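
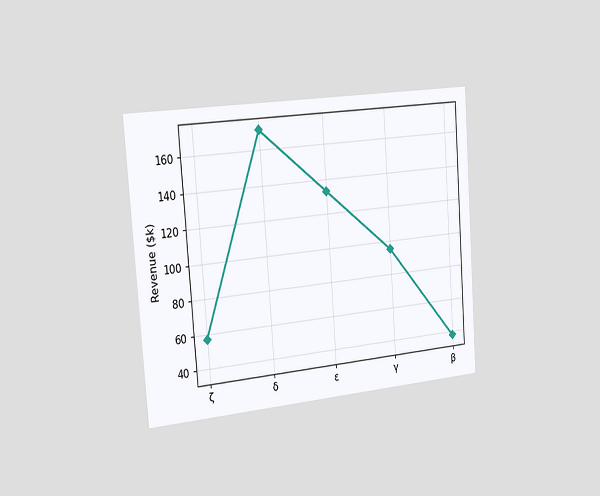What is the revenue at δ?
The chart is tilted about 4° counter-clockwise and viewed slightly from the left. At δ, the line is at $171k.

$171k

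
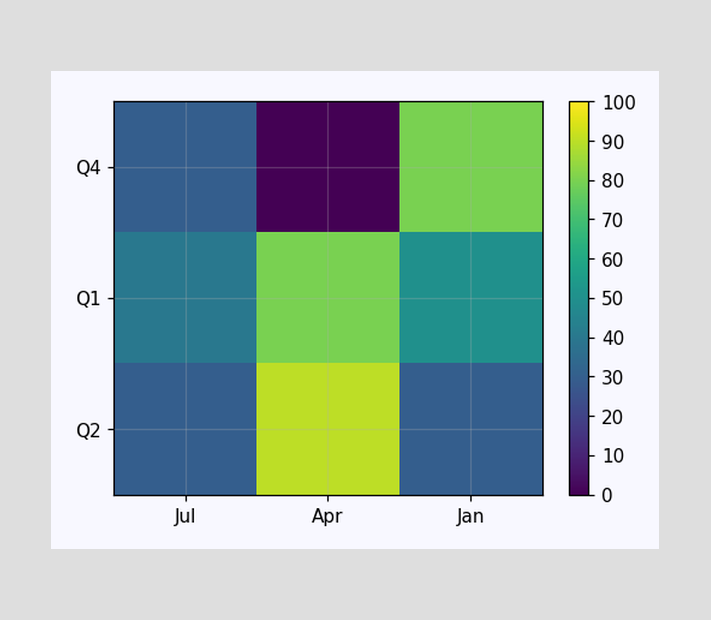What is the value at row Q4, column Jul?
Matching cell (Q4, Jul) against the colorbar gives 30.

30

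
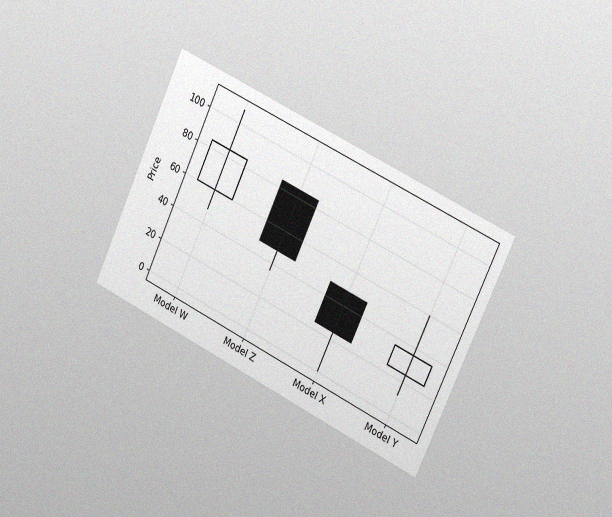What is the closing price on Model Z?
48

The chart is tilted about 25° clockwise and viewed slightly from the right, with some photo noise. The Model Z candle closes at 48.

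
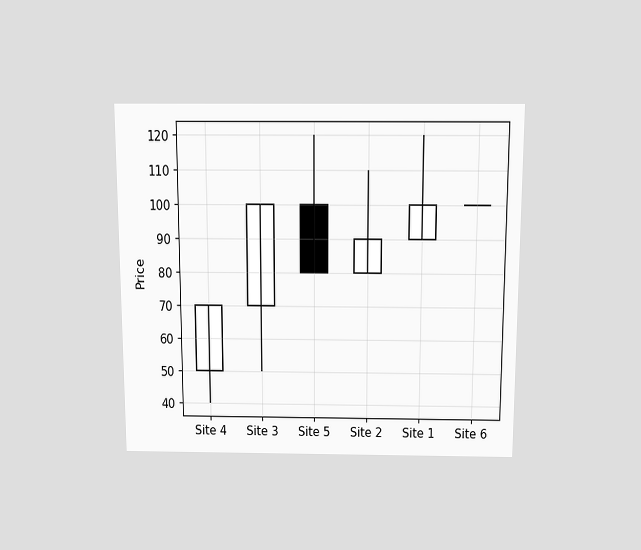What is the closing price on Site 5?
The chart is viewed slightly from above. The Site 5 candle closes at 80.

80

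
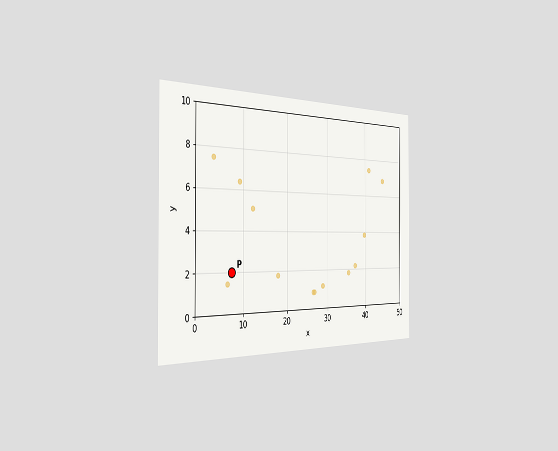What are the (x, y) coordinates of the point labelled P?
(7.5, 2)

The chart is viewed slightly from the left. Following the gridlines from P to each axis, P sits at (7.5, 2).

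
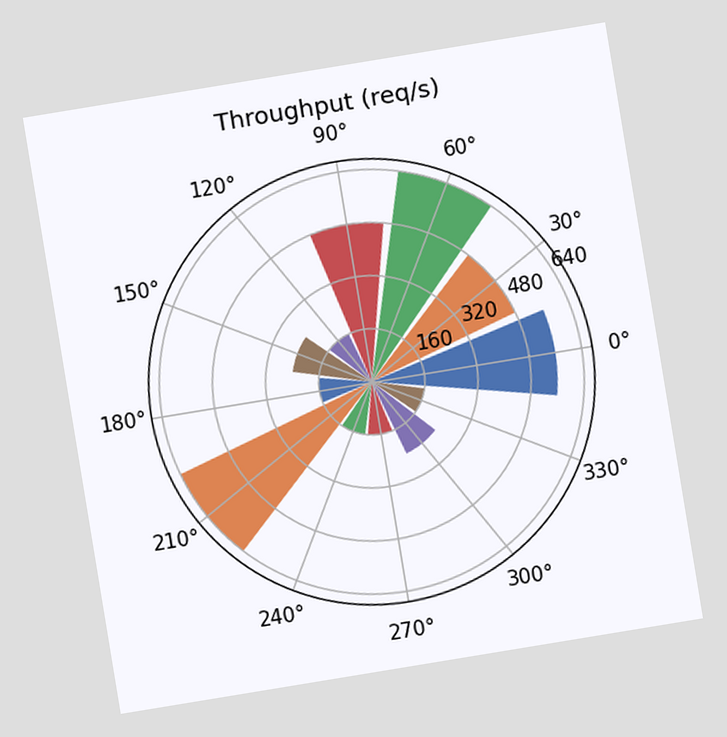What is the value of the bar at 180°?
The chart is tilted about 9° counter-clockwise. The bar at 180° reaches 160req/s on the radial axis.

160req/s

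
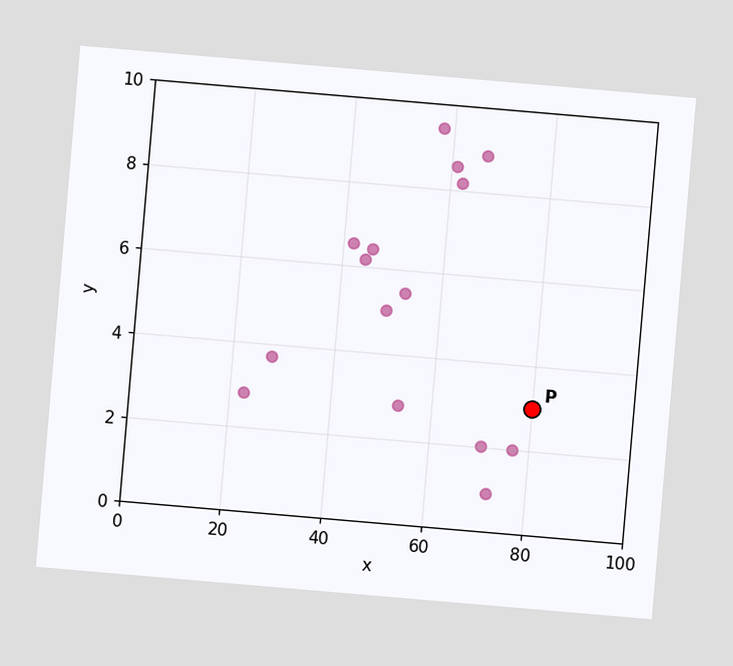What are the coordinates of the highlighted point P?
The chart is tilted about 5° clockwise. Following the gridlines from P to each axis, P sits at (80, 3).

(80, 3)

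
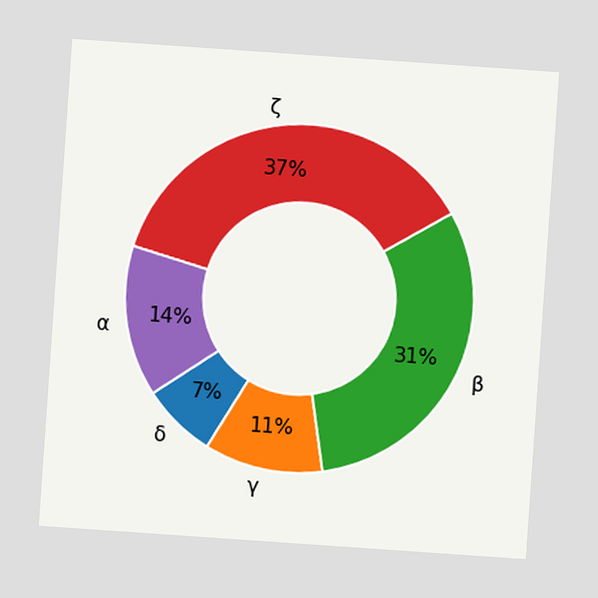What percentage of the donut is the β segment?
31%

The chart is tilted about 4° clockwise. The β segment takes up 31% of the ring.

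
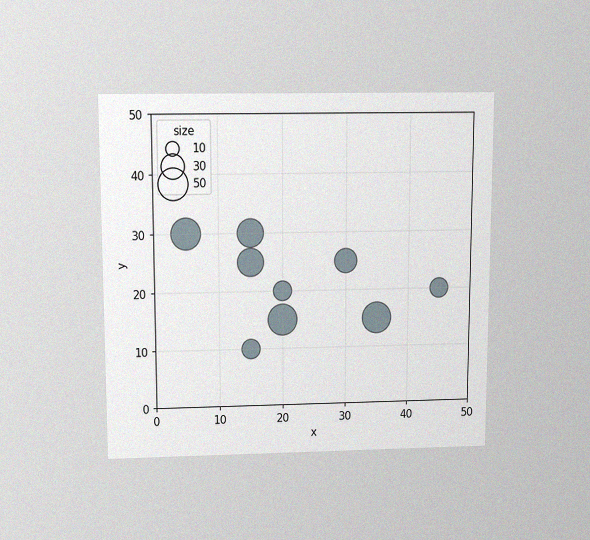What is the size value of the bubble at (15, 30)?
The chart is viewed slightly from above, with some photo noise. Matching the bubble at (15, 30) against the size legend gives 40.

40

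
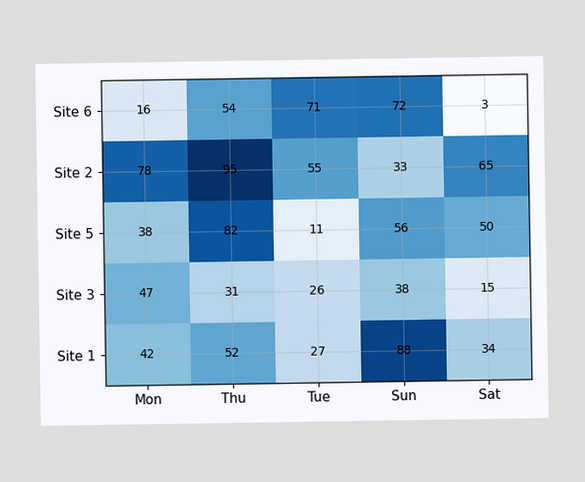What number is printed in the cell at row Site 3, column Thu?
31

The (Site 3, Thu) cell reads 31.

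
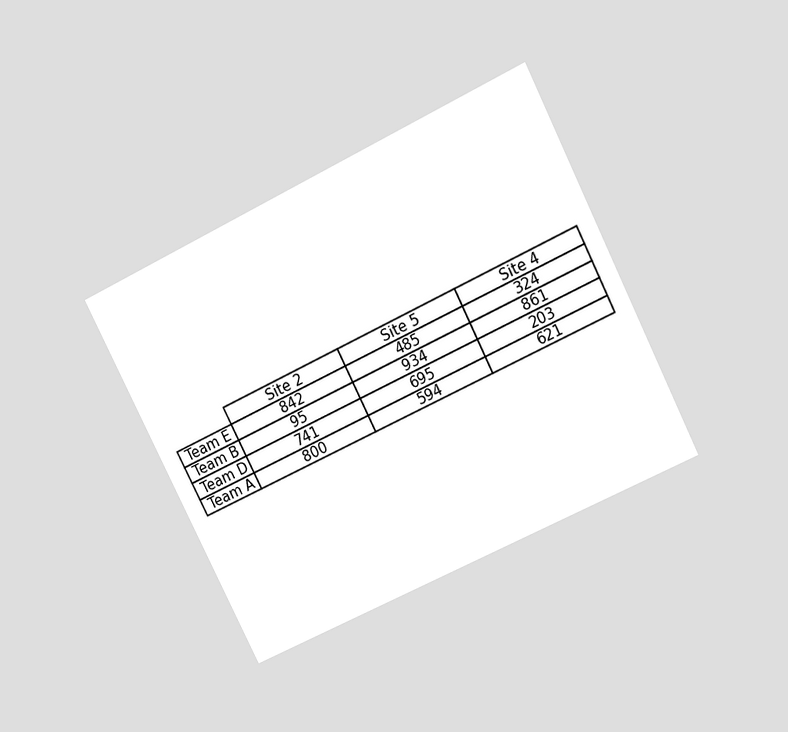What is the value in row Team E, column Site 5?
The chart is tilted about 27° counter-clockwise and viewed slightly from above. The (Team E, Site 5) cell reads 485.

485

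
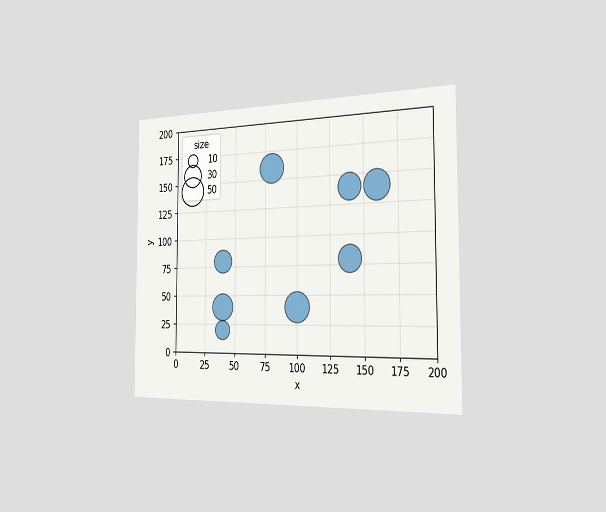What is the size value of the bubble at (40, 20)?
The chart is viewed slightly from the right. Matching the bubble at (40, 20) against the size legend gives 20.

20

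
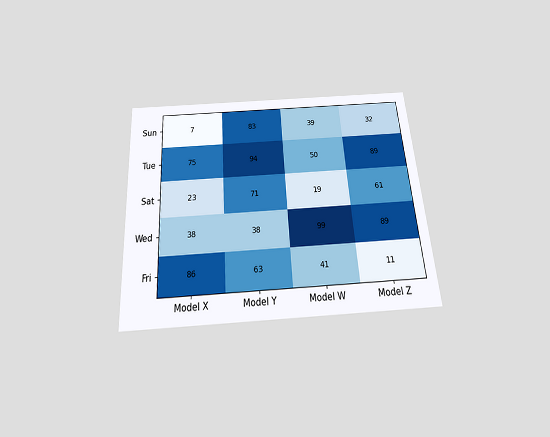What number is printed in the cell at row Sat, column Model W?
The chart is tilted about 4° counter-clockwise and viewed slightly from below. The (Sat, Model W) cell reads 19.

19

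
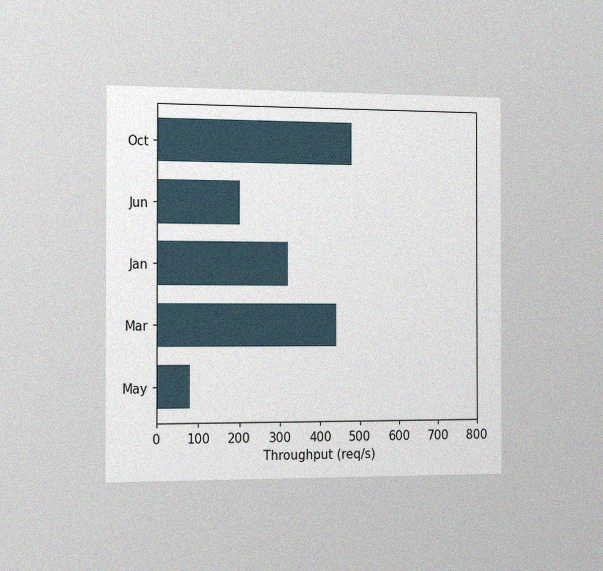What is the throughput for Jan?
320req/s

The chart is viewed slightly from the left, with some photo noise. Reading along the chart's x-axis, the Jan bar reaches 320req/s.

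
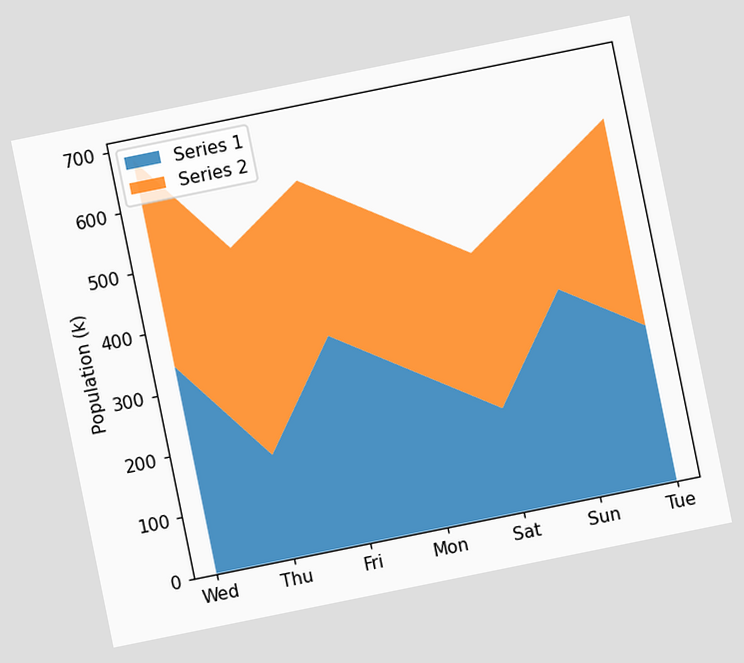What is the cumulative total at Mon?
The chart is tilted about 11° counter-clockwise. The stacked total at Mon reaches 510k.

510k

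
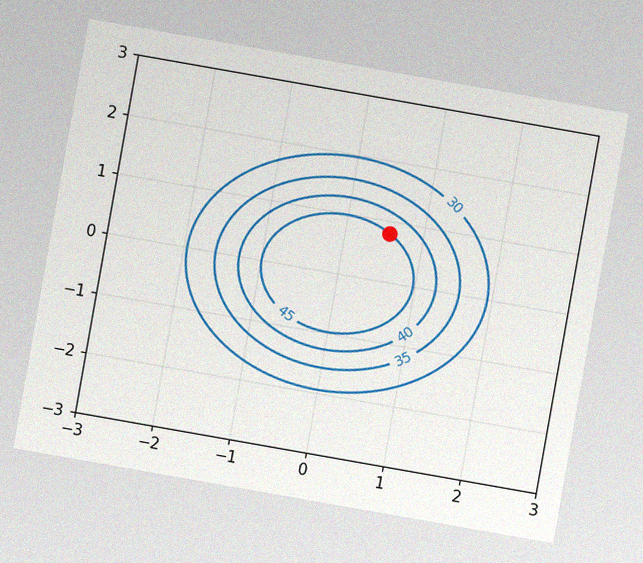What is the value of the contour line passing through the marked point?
The chart is tilted about 10° clockwise, with some photo noise. The marked point sits on the contour labelled 45.

45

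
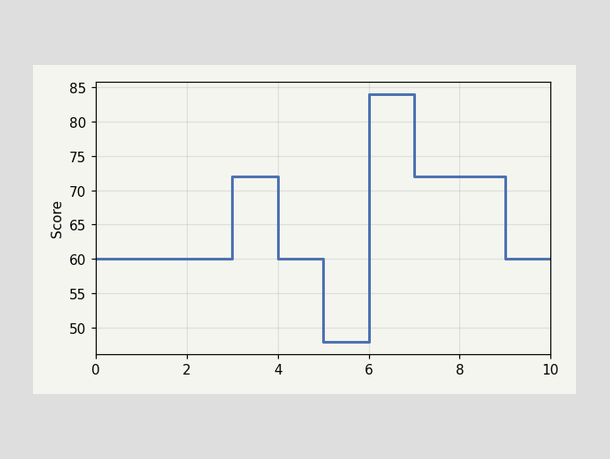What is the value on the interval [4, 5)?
60

On [4, 5) the step sits at 60.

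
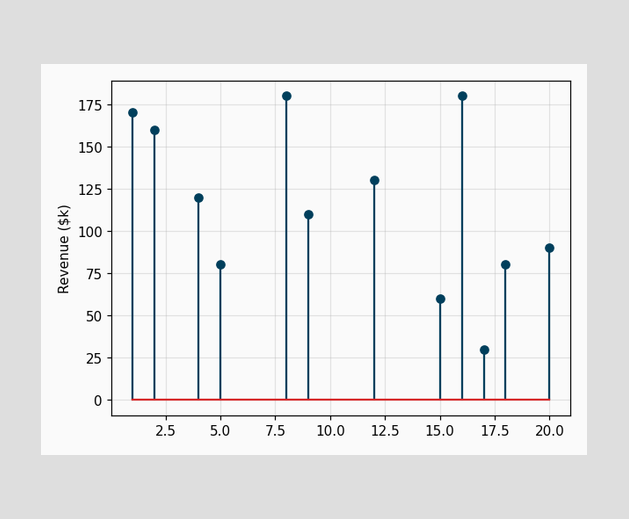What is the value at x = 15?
$60k

The stem at x=15 reaches $60k.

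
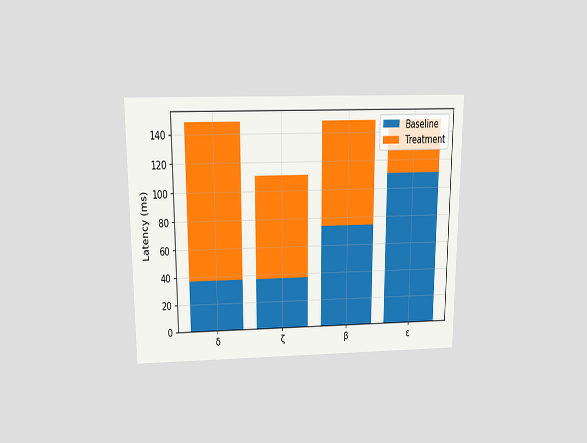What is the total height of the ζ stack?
The chart is viewed slightly from above. The ζ stack's top reaches 111ms on the y-axis.

111ms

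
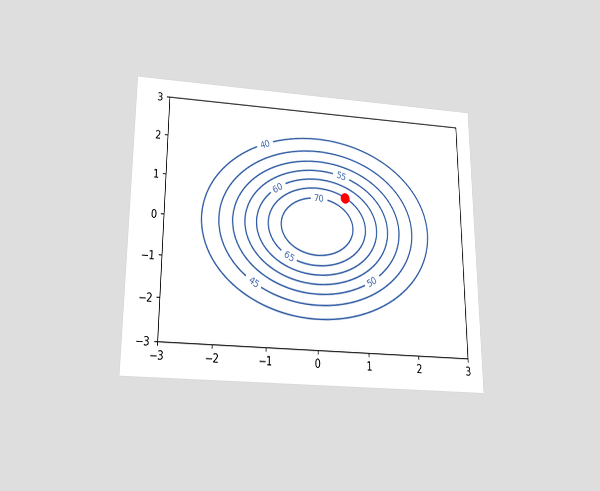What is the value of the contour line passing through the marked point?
65

The chart is viewed slightly from below. The marked point sits on the contour labelled 65.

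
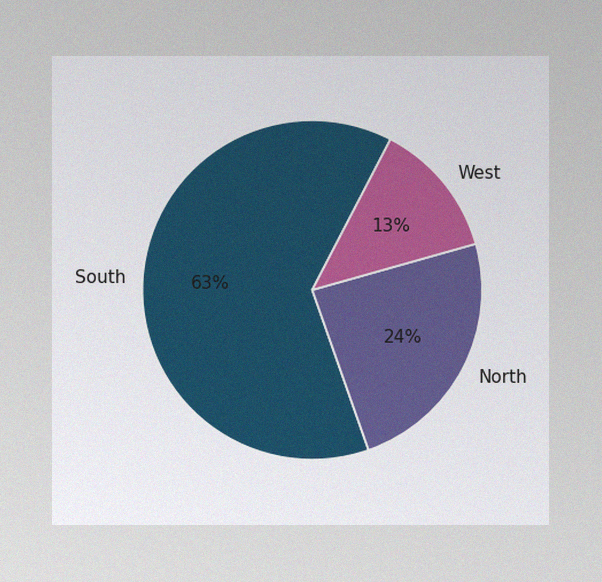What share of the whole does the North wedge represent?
24%

The image has some photo noise and uneven lighting. The North slice takes up 24% of the pie.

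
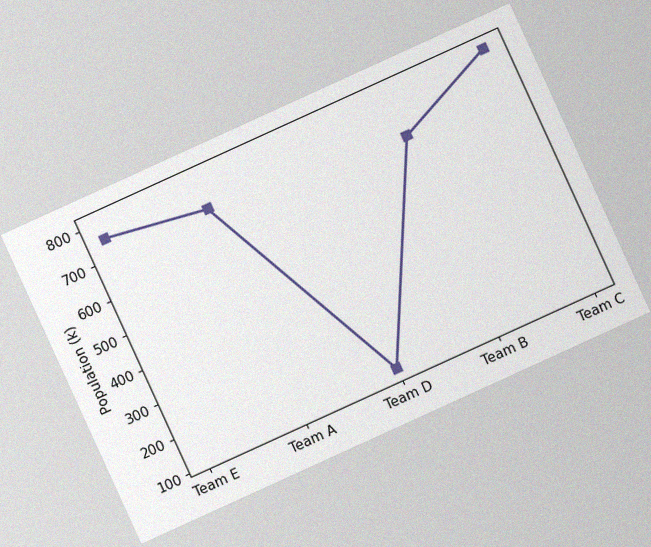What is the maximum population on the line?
798k

The chart is tilted about 25° counter-clockwise, with some photo noise. The highest point is at Team C, and reading across to the y-axis gives 798k.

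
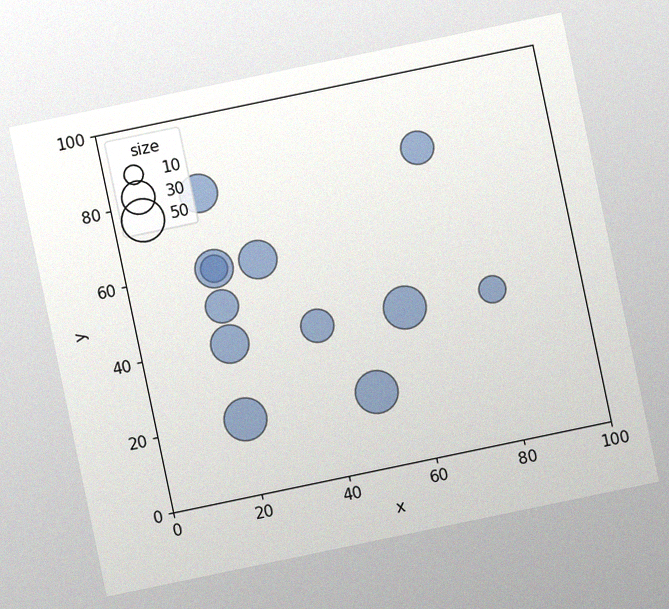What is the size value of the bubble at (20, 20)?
The chart is tilted about 12° counter-clockwise, with some photo noise. Matching the bubble at (20, 20) against the size legend gives 50.

50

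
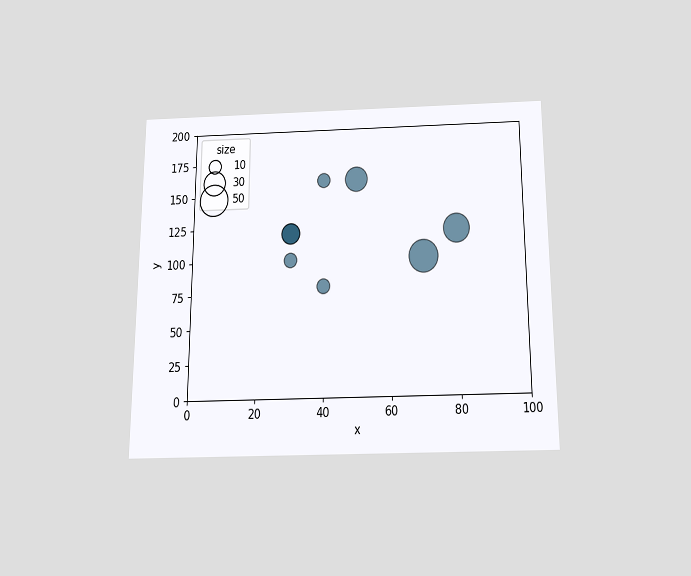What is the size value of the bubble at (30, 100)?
10

The chart is viewed slightly from below. Matching the bubble at (30, 100) against the size legend gives 10.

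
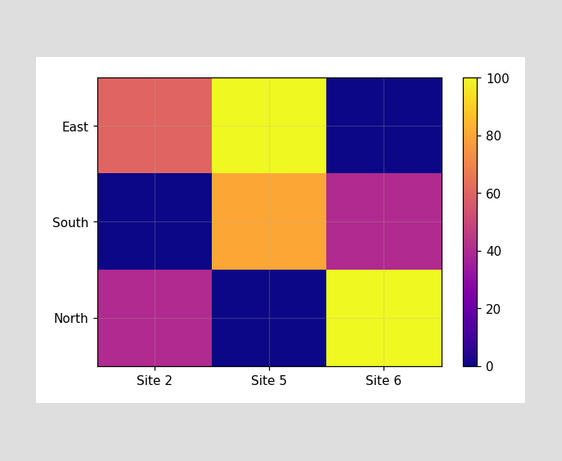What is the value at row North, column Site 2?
Matching cell (North, Site 2) against the colorbar gives 40.

40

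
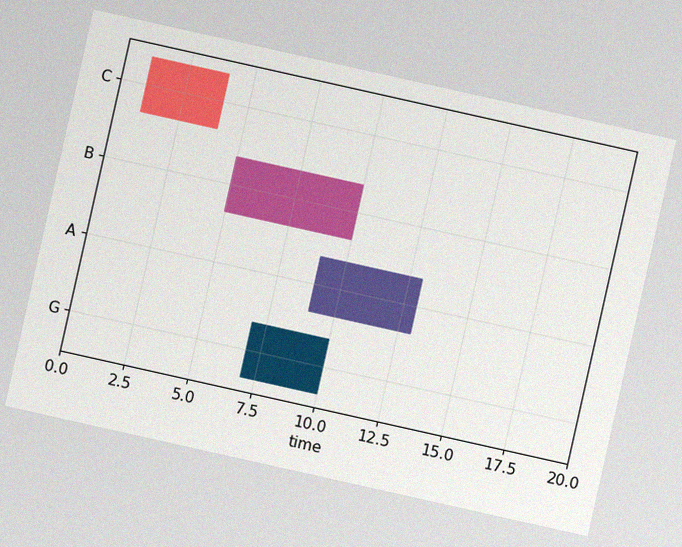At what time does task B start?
5

The chart is tilted about 13° clockwise, with some photo noise. The B bar begins at t=5.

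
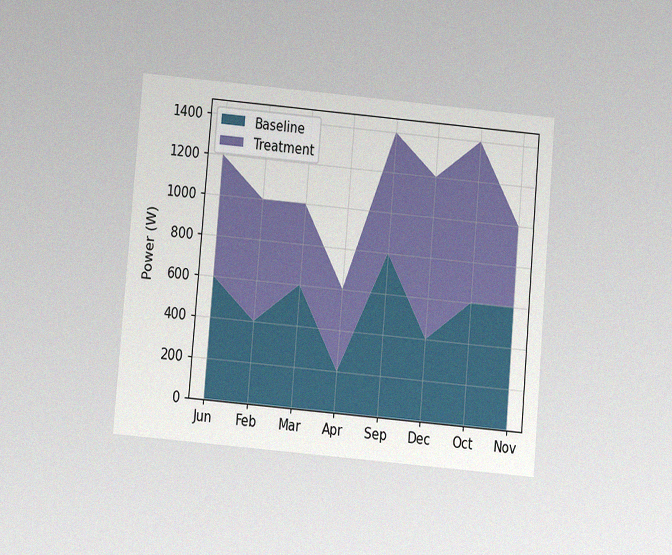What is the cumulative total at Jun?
The chart is tilted about 5° clockwise and viewed slightly from below, with some photo noise. The stacked total at Jun reaches 1200W.

1200W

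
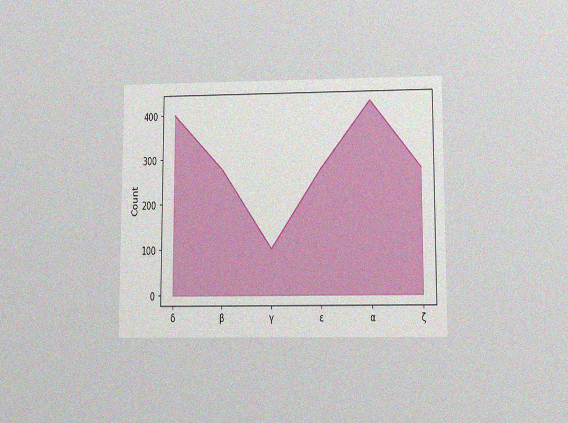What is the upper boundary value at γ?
The chart is viewed slightly from below, with some photo noise. At γ the upper boundary is at 100.

100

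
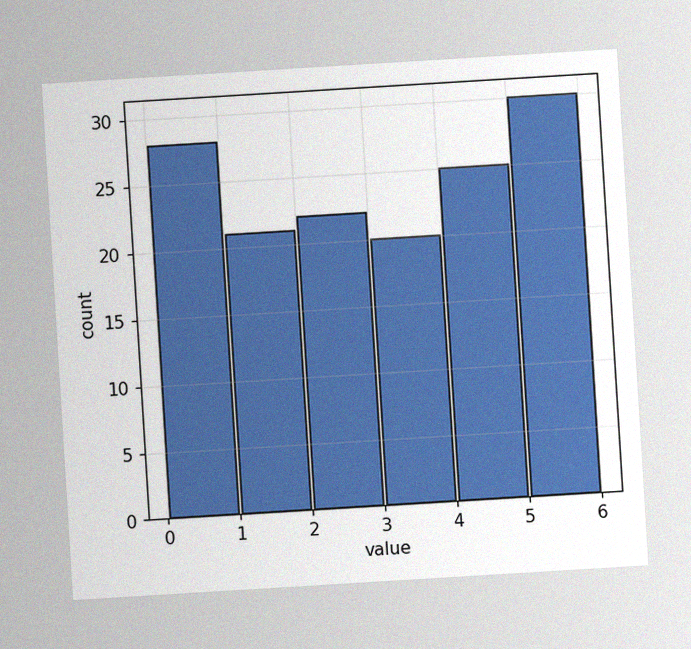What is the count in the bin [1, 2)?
The chart is tilted about 3° counter-clockwise, with some photo noise. The [1, 2) bin has height 21.

21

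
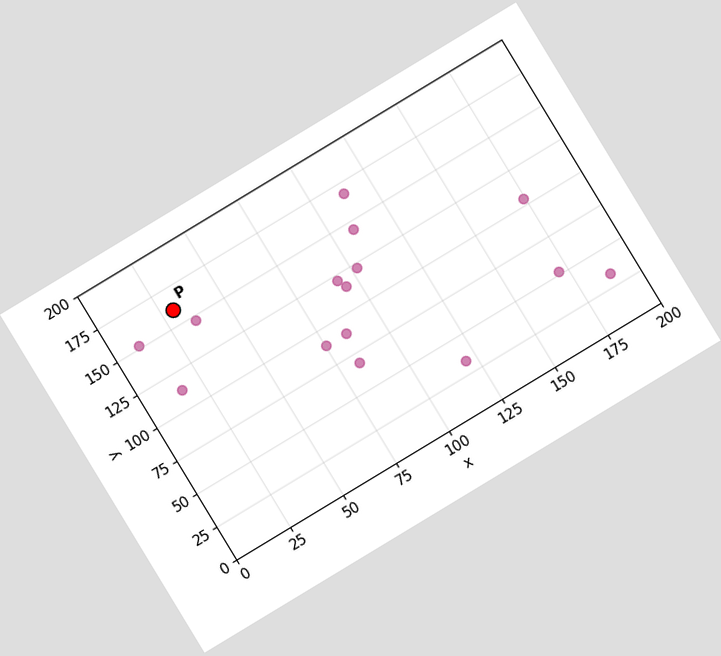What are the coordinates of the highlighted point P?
The chart is tilted about 31° counter-clockwise. Following the gridlines from P to each axis, P sits at (30, 160).

(30, 160)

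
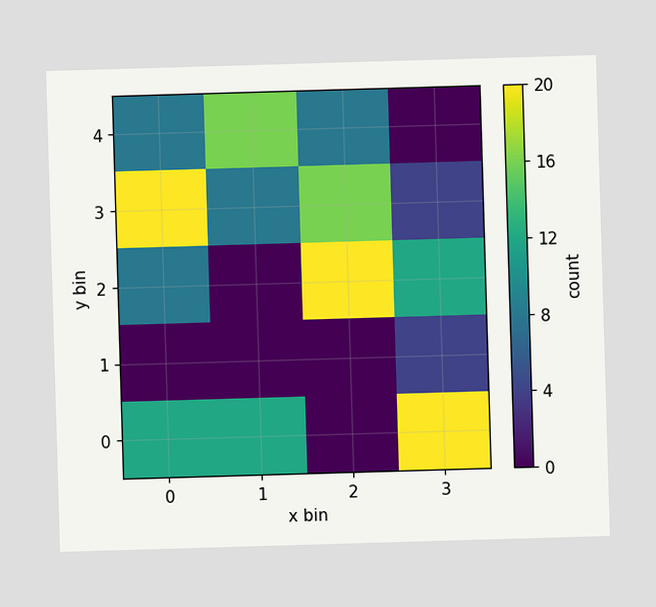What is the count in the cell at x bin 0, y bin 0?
12

Matching the cell (0, 0) against the colorbar gives 12.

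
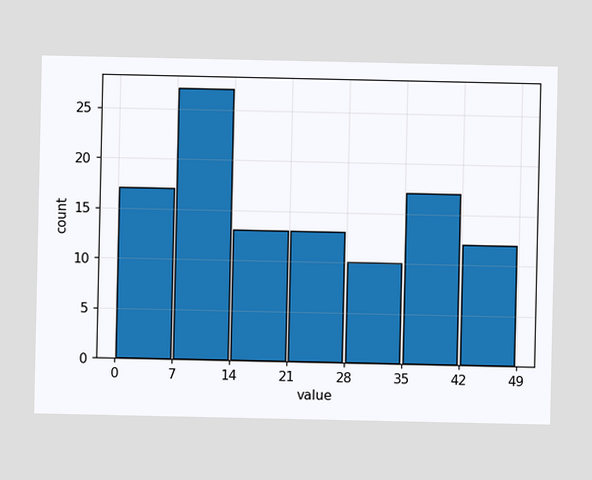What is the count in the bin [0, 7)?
The [0, 7) bin has height 17.

17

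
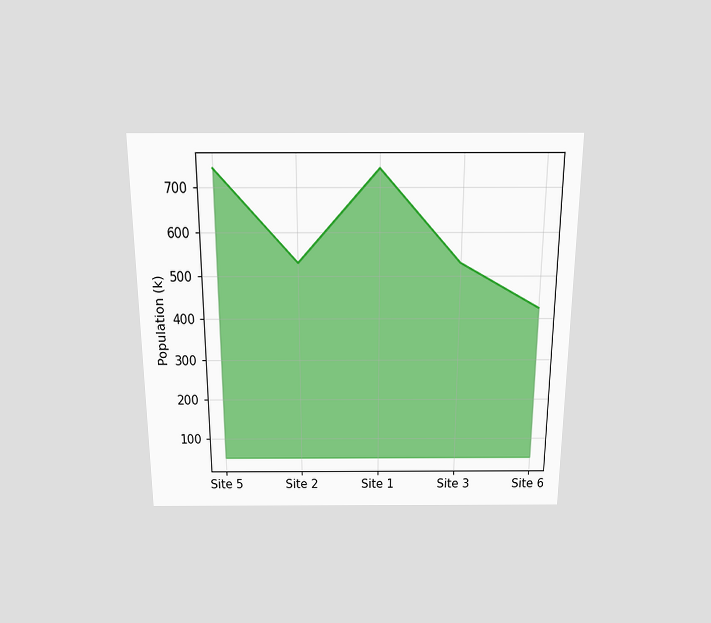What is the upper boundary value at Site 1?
The chart is viewed slightly from above. At Site 1 the upper boundary is at 742k.

742k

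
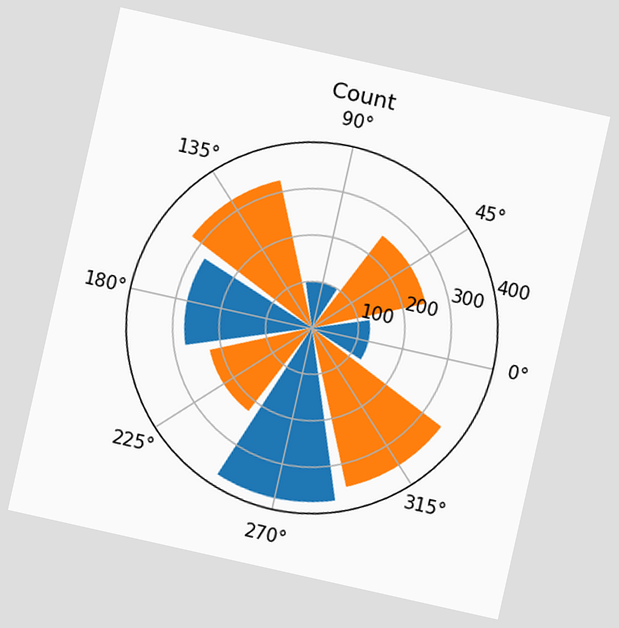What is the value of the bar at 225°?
The chart is tilted about 13° clockwise. The bar at 225° reaches 225 on the radial axis.

225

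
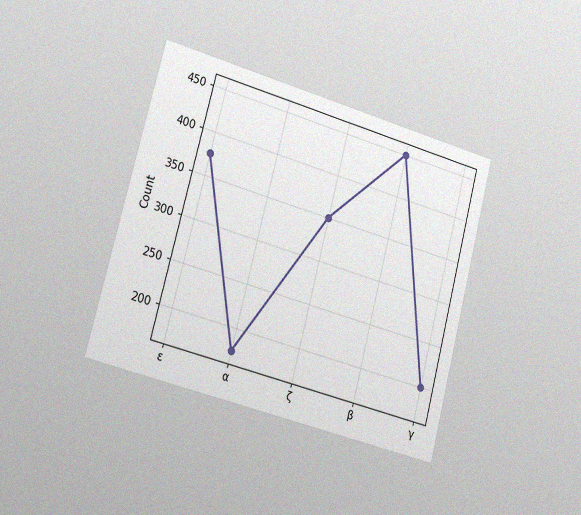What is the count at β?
450

The chart is tilted about 15° clockwise and viewed slightly from the left, with some photo noise. At β, the line is at 450.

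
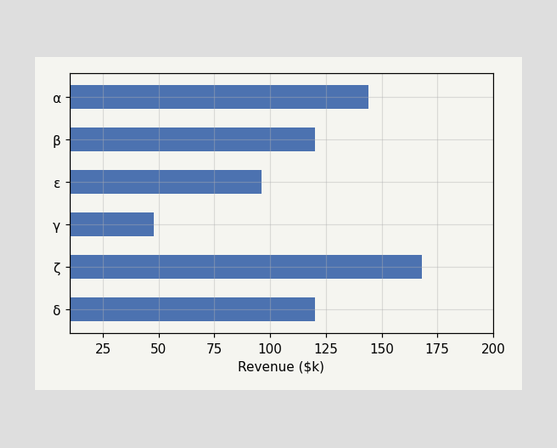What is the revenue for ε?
Reading along the chart's x-axis, the ε bar reaches $96k.

$96k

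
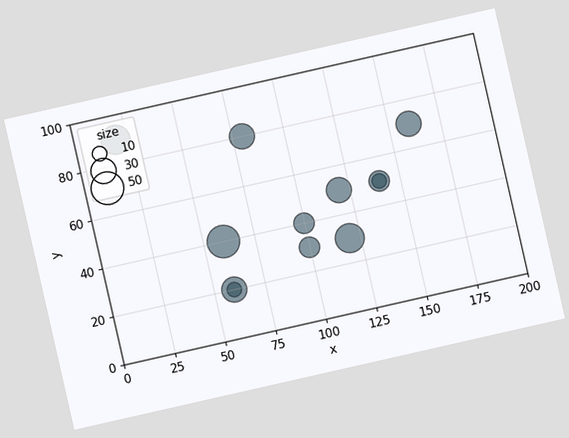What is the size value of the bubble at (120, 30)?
40

The chart is tilted about 13° counter-clockwise. Matching the bubble at (120, 30) against the size legend gives 40.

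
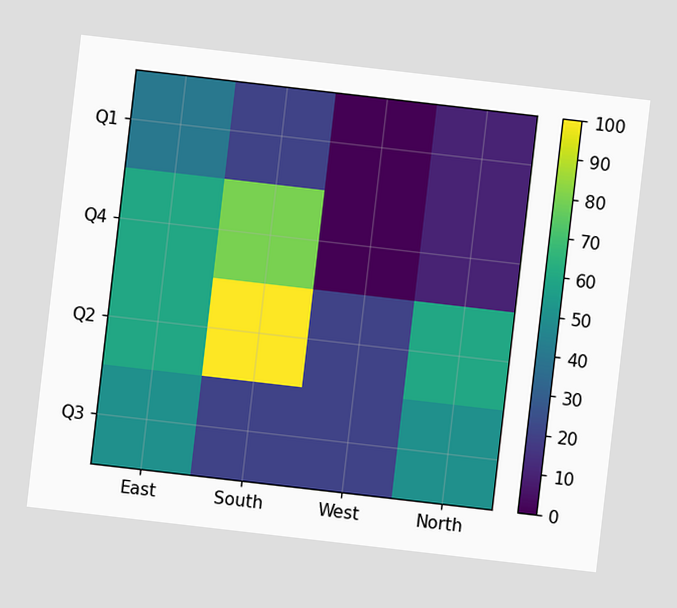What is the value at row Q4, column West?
0

The chart is tilted about 7° clockwise. Matching cell (Q4, West) against the colorbar gives 0.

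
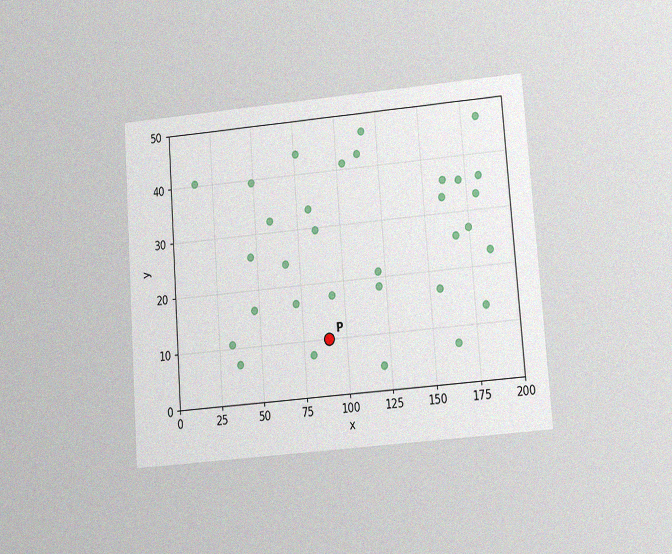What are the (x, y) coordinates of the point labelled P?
(90, 10)

The chart is tilted about 4° counter-clockwise and viewed at a slight angle, with some photo noise. Following the gridlines from P to each axis, P sits at (90, 10).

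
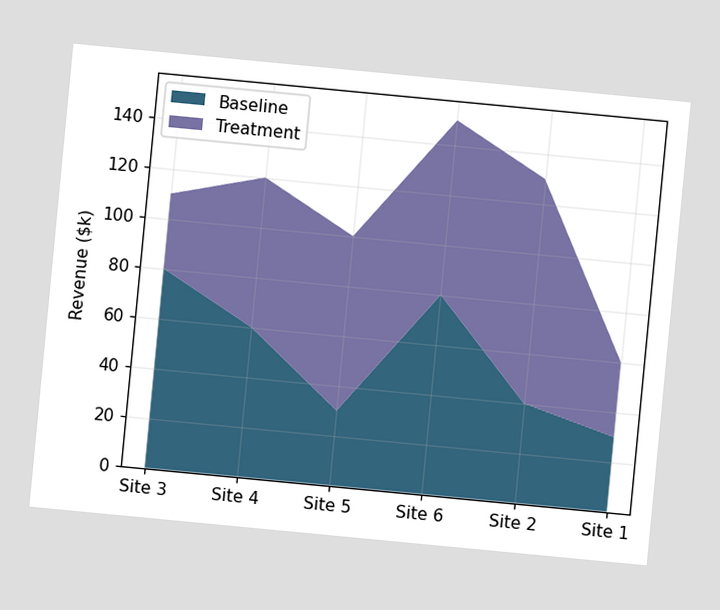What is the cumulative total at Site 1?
$60k

The chart is tilted about 5° clockwise. The stacked total at Site 1 reaches $60k.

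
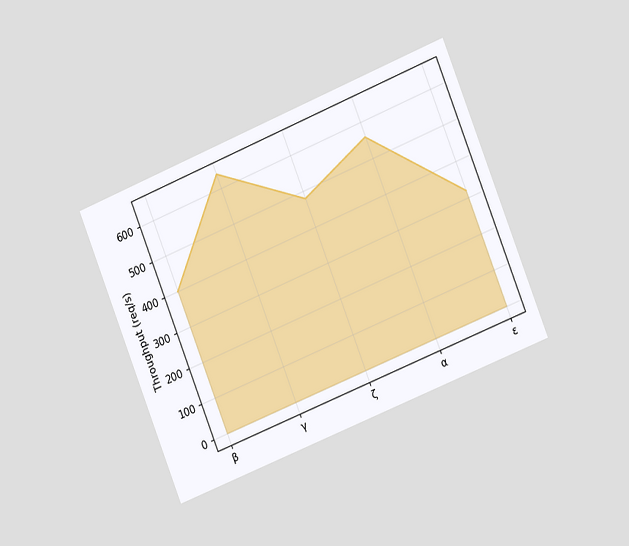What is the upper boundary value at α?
The chart is tilted about 22° counter-clockwise and viewed slightly from the right. At α the upper boundary is at 560req/s.

560req/s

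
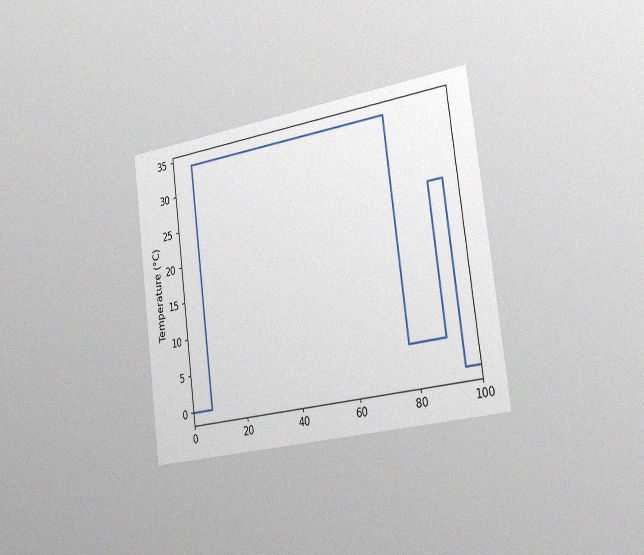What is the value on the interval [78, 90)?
4°C

The chart is tilted about 7° counter-clockwise and viewed slightly from the right, with some photo noise. On [78, 90) the step sits at 4°C.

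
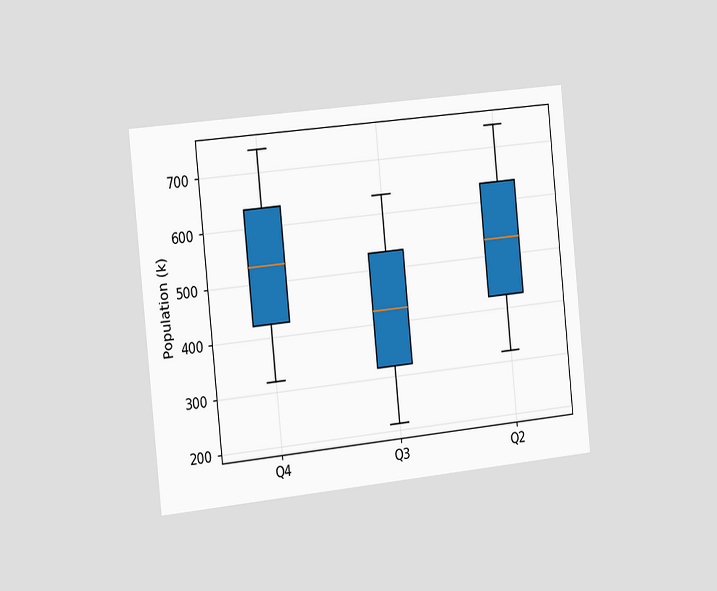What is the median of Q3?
424k

The chart is tilted about 6° counter-clockwise and viewed slightly from the left. The median line in the Q3 box sits at 424k.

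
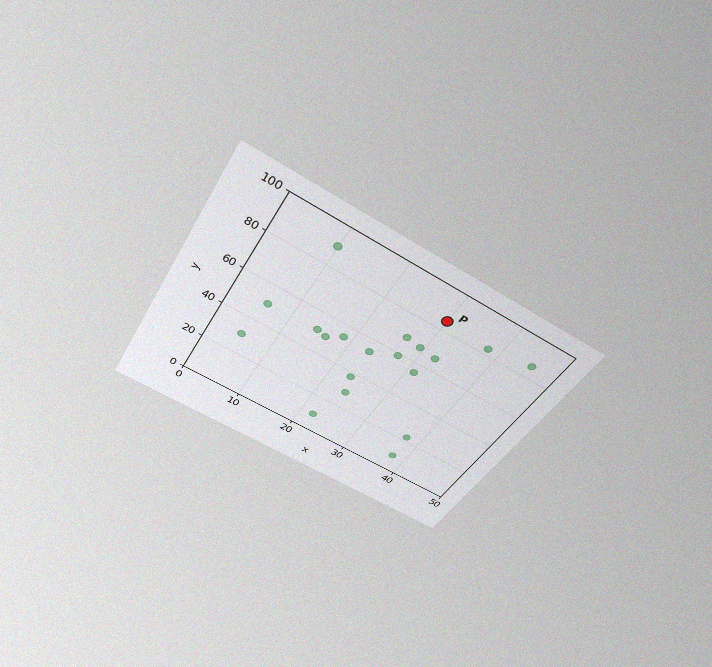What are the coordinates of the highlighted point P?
The chart is tilted about 30° clockwise and viewed slightly from above, with some photo noise. Following the gridlines from P to each axis, P sits at (30, 85).

(30, 85)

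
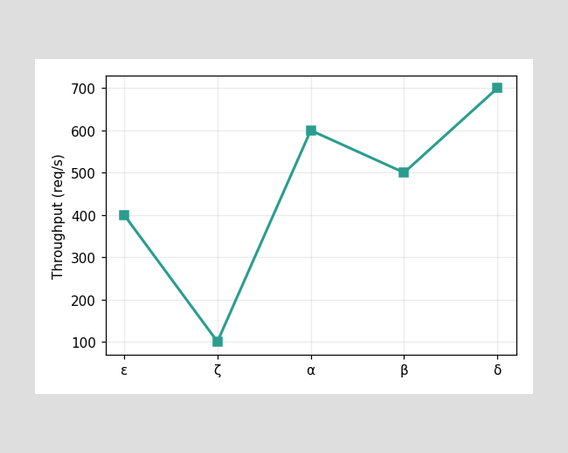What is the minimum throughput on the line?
The lowest point is at ζ, and reading across to the y-axis gives 100req/s.

100req/s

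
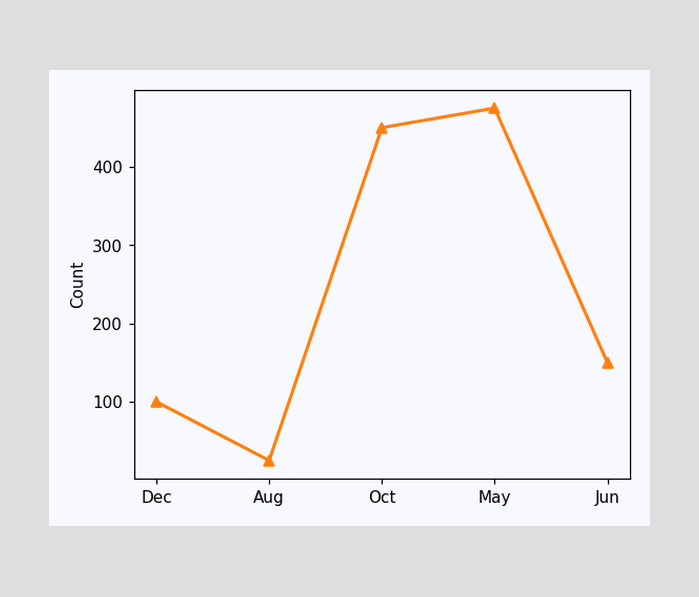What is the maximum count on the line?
475

The highest point is at May, and reading across to the y-axis gives 475.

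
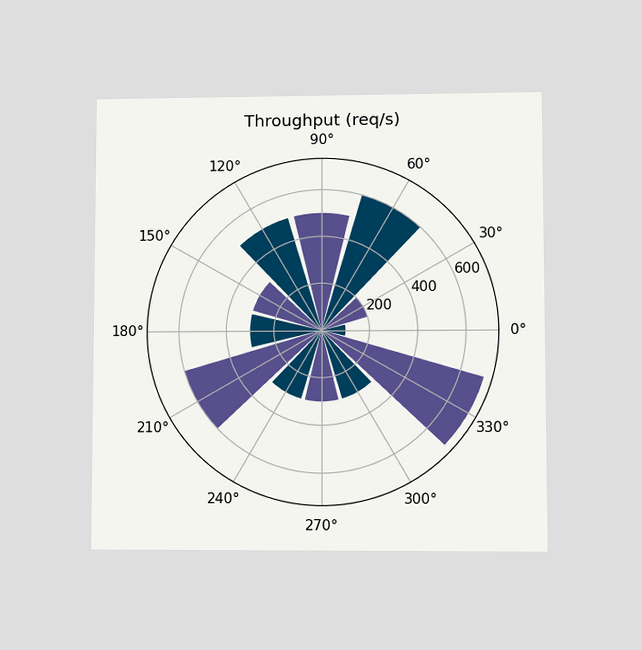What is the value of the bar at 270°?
300req/s

The chart is viewed at a slight angle. The bar at 270° reaches 300req/s on the radial axis.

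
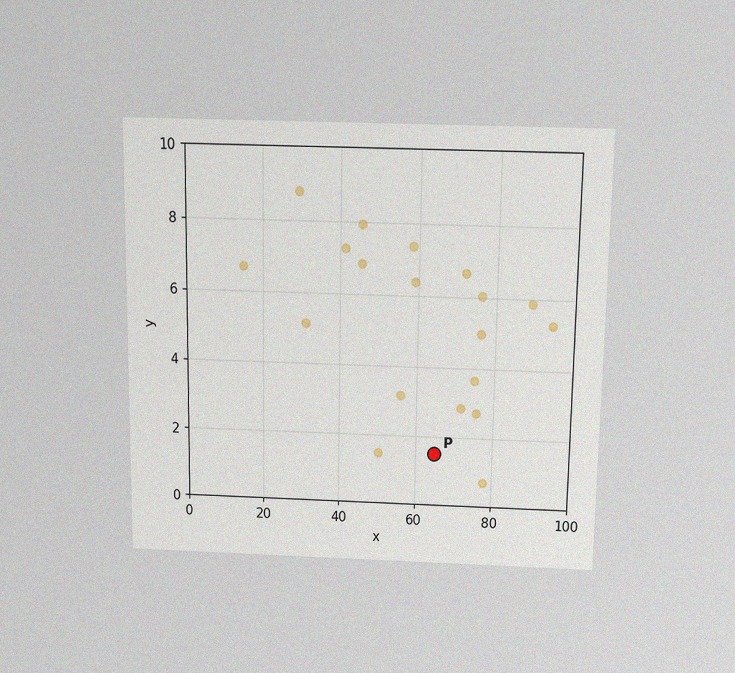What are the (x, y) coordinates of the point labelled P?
(65, 1.5)

The chart is viewed slightly from above, with some photo noise. Following the gridlines from P to each axis, P sits at (65, 1.5).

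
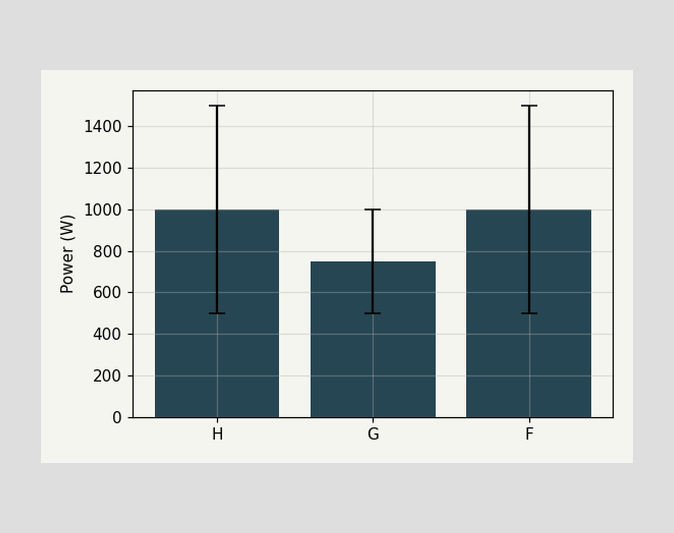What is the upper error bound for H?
The H bar's upper whisker reaches 1500W.

1500W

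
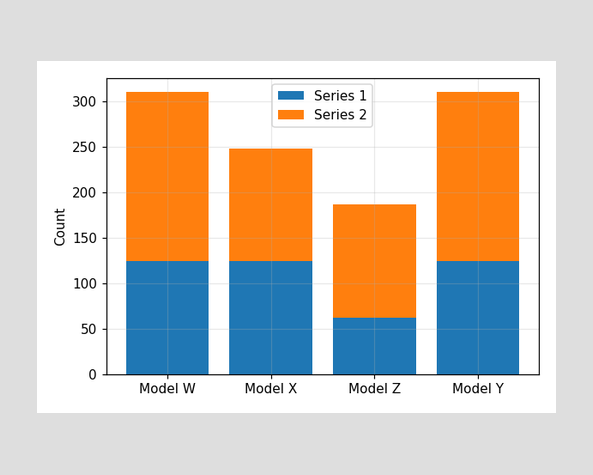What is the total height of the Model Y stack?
The Model Y stack's top reaches 310 on the y-axis.

310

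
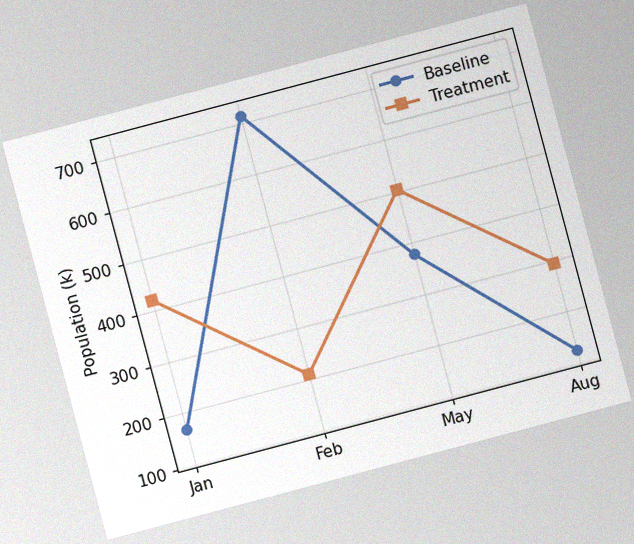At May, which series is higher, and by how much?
Treatment, by 126k

The chart is tilted about 15° counter-clockwise, with some photo noise. At May, Treatment sits above the other line by 126k.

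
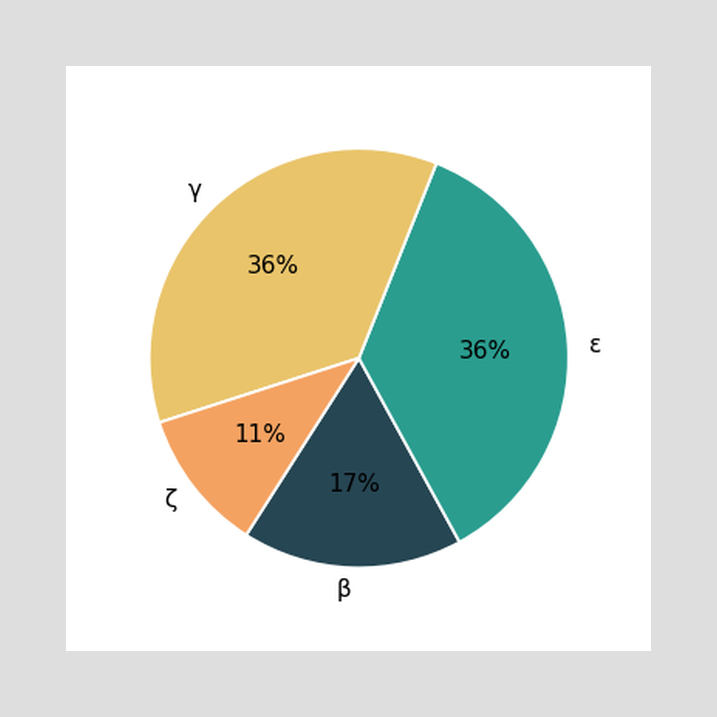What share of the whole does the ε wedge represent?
36%

The ε slice takes up 36% of the pie.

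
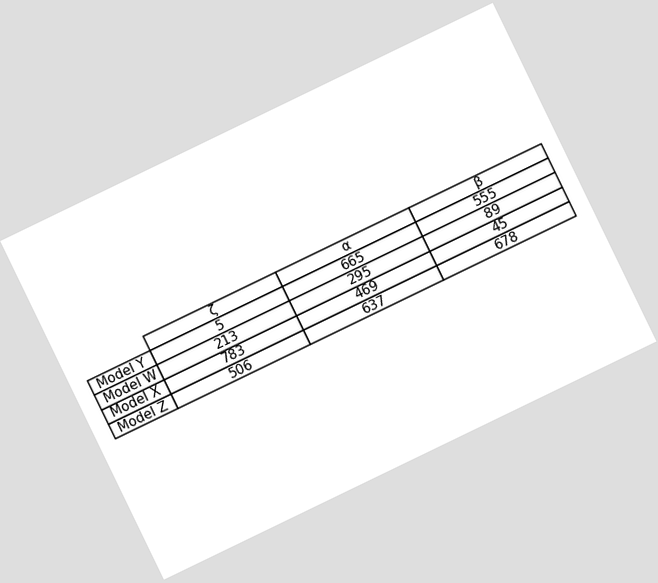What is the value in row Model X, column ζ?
The chart is tilted about 26° counter-clockwise. The (Model X, ζ) cell reads 783.

783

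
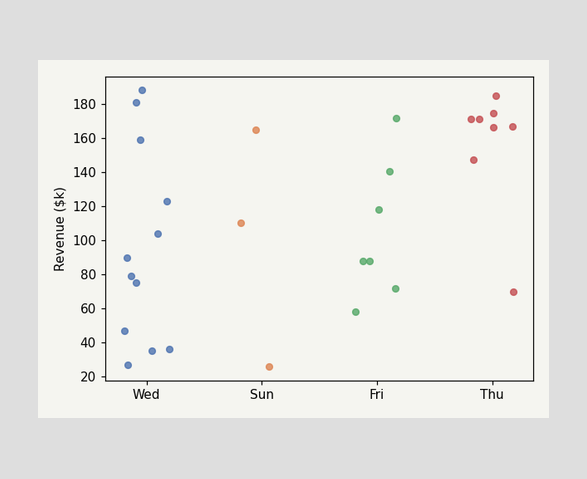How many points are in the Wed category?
12

Counting the markers in the Wed column gives 12.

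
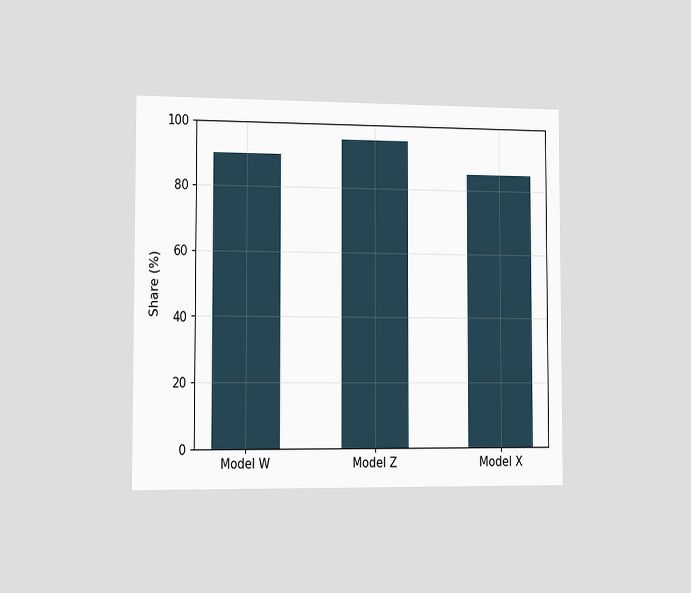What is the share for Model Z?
The chart is viewed slightly from the left. Reading along the chart's y-axis, the Model Z bar reaches 95%.

95%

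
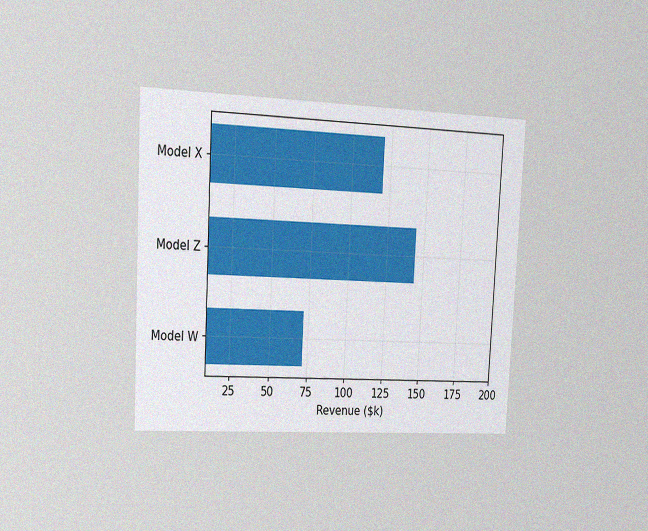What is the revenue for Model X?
$120k

The chart is tilted about 3° clockwise and viewed slightly from the left, with some photo noise. Reading along the chart's x-axis, the Model X bar reaches $120k.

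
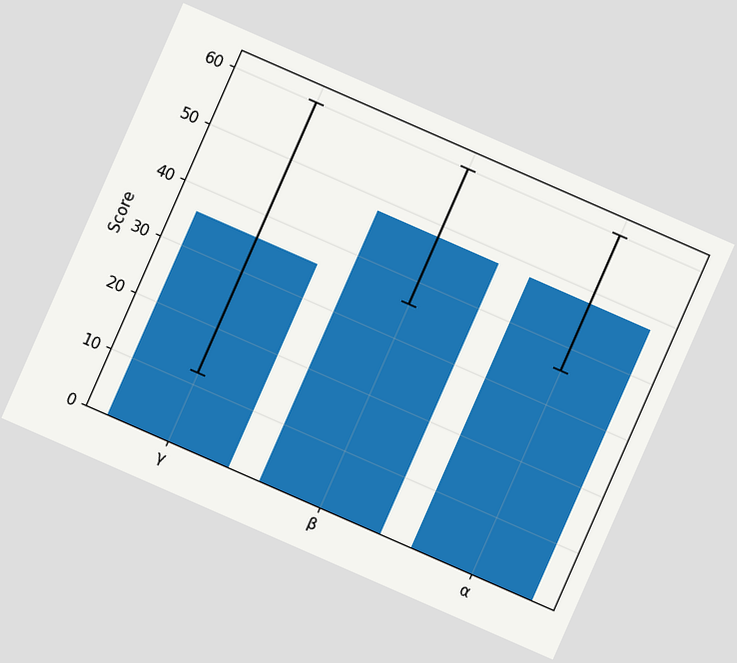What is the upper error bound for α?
60

The chart is tilted about 24° clockwise. The α bar's upper whisker reaches 60.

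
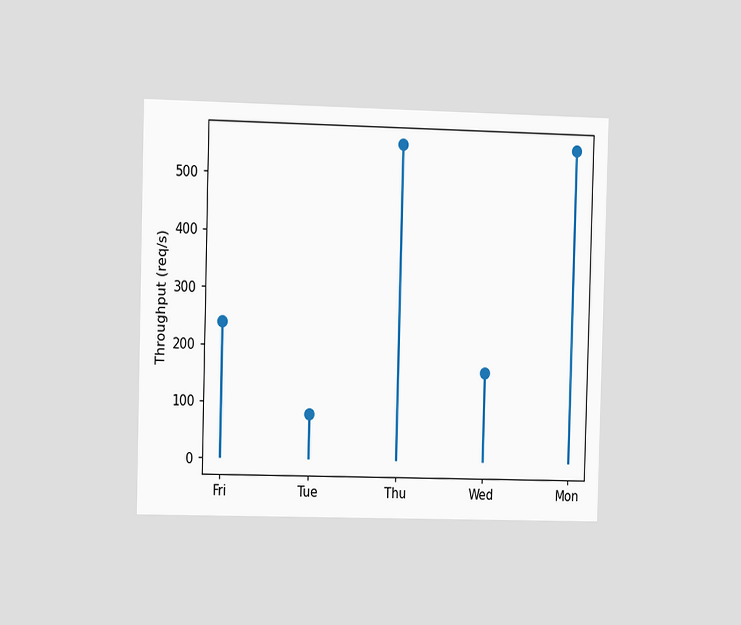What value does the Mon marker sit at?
560req/s

The chart is viewed slightly from the left. The Mon marker sits at 560req/s.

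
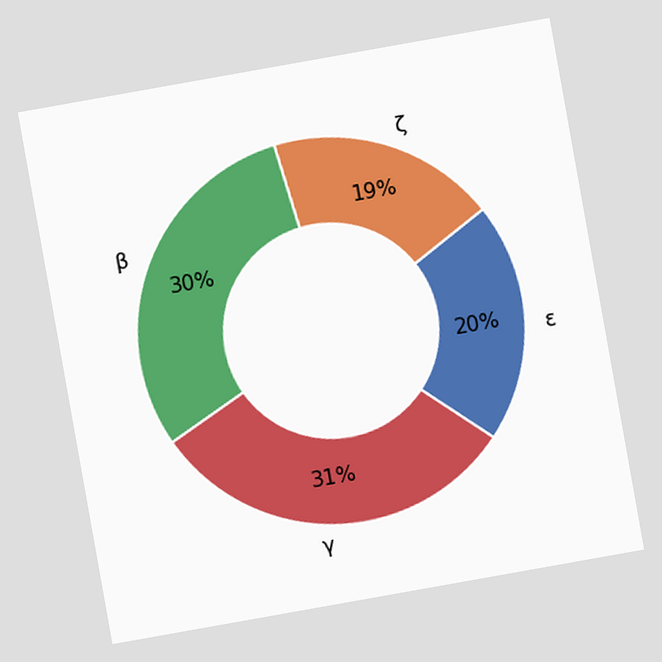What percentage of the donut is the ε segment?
20%

The chart is tilted about 10° counter-clockwise. The ε segment takes up 20% of the ring.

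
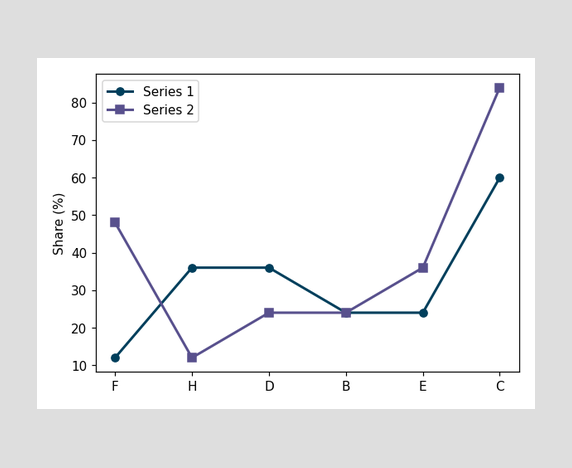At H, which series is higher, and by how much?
At H, Series 1 sits above the other line by 24%.

Series 1, by 24%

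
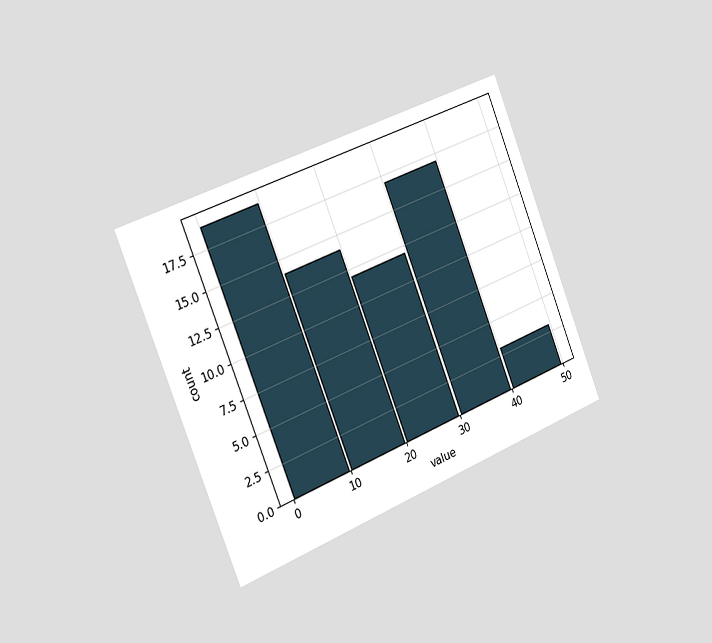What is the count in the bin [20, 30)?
12

The chart is tilted about 22° counter-clockwise and viewed slightly from the left. The [20, 30) bin has height 12.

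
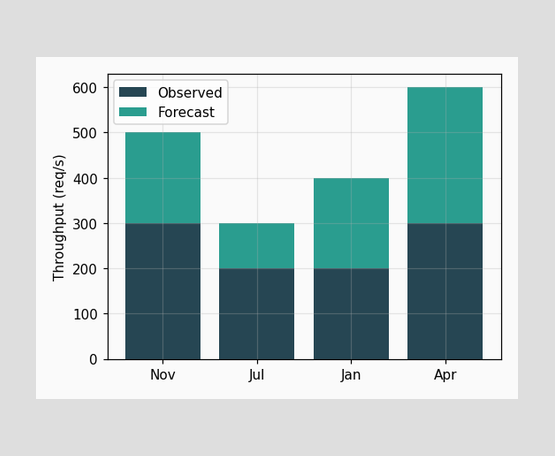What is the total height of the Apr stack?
The Apr stack's top reaches 600req/s on the y-axis.

600req/s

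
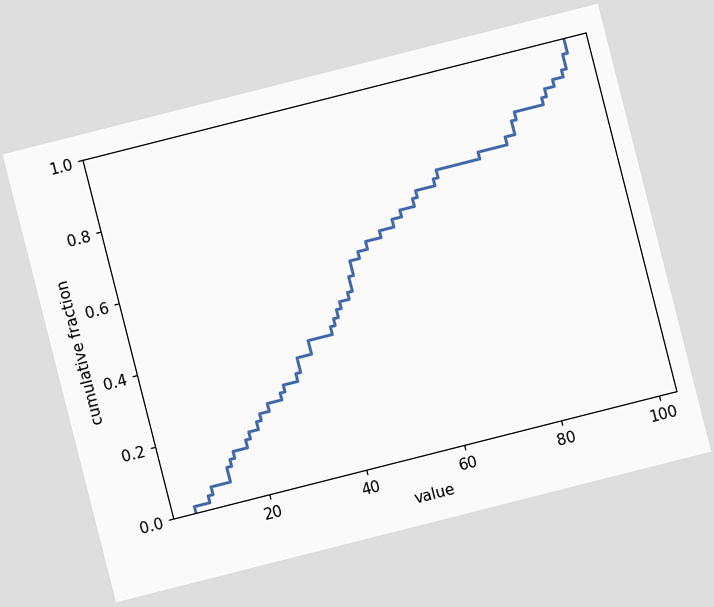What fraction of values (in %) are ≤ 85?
The chart is tilted about 14° counter-clockwise. At x=85 the ECDF step is at 82%.

82%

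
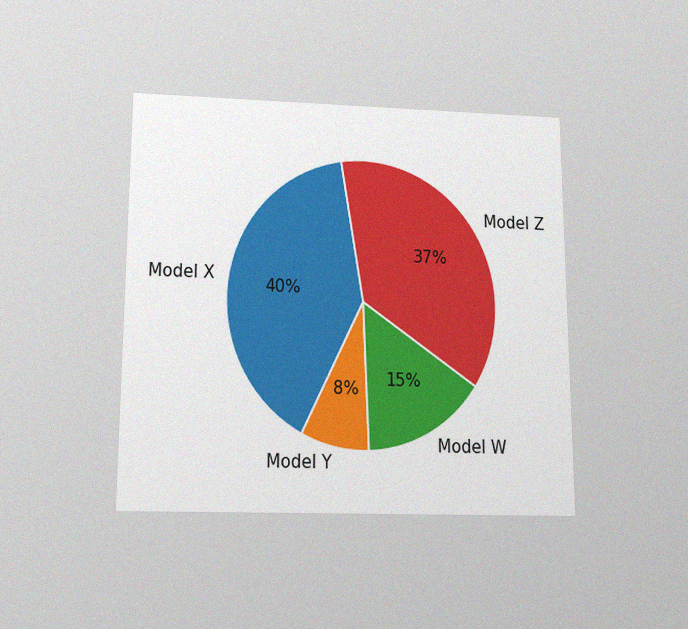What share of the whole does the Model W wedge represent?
15%

The chart is viewed slightly from below, with some photo noise. The Model W slice takes up 15% of the pie.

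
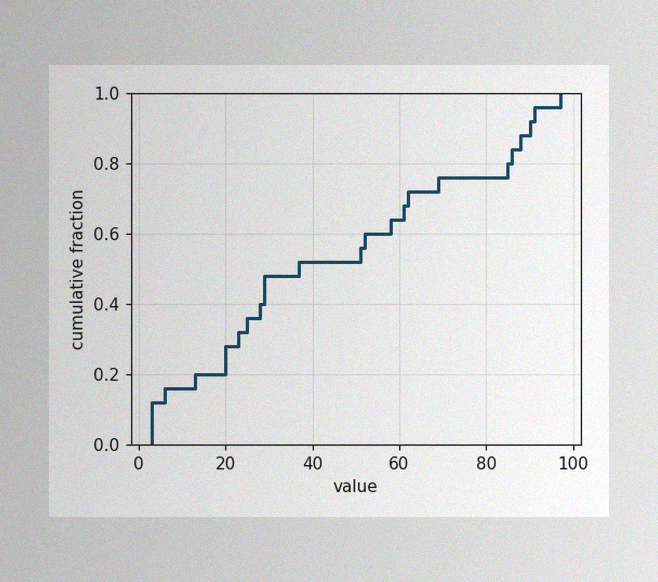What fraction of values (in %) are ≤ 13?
20%

The image has some photo noise and uneven lighting. At x=13 the ECDF step is at 20%.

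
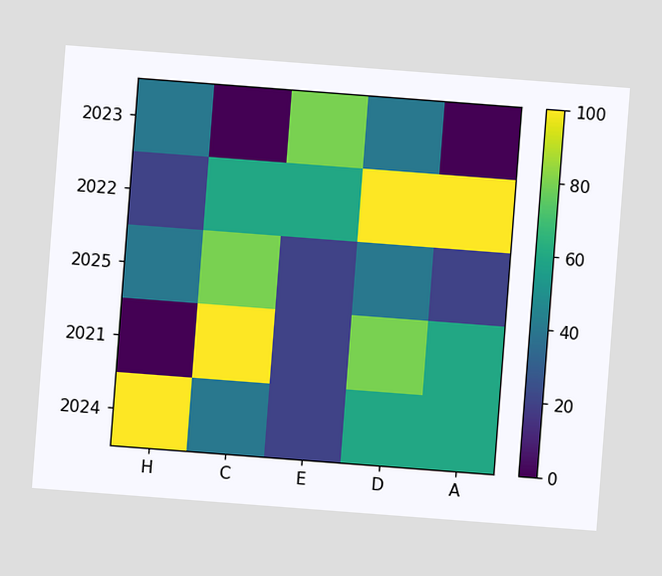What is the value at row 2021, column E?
20

The chart is tilted about 4° clockwise. Matching cell (2021, E) against the colorbar gives 20.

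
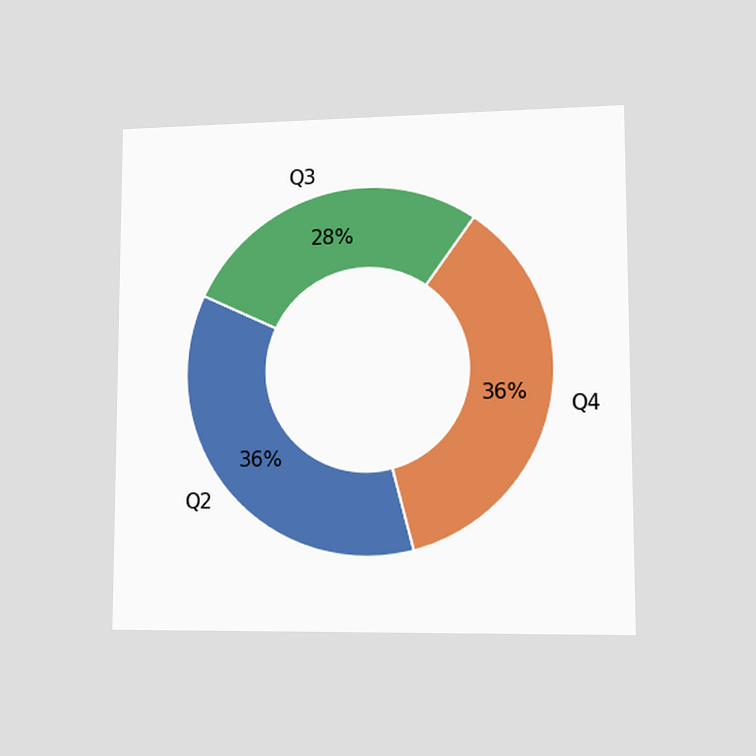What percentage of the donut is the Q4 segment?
The chart is viewed at a slight angle. The Q4 segment takes up 36% of the ring.

36%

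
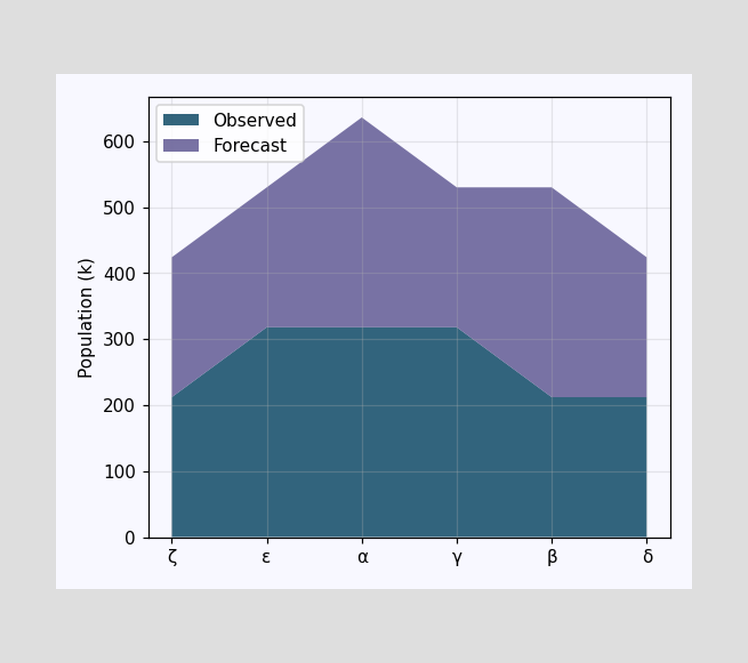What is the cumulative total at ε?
530k

The stacked total at ε reaches 530k.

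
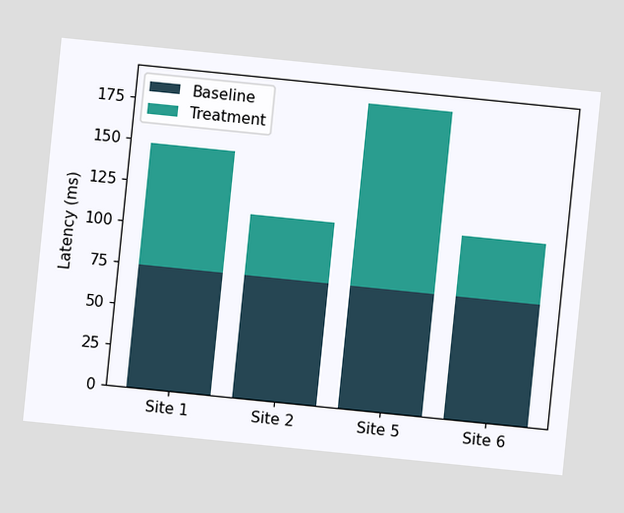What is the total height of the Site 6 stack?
The chart is tilted about 6° clockwise. The Site 6 stack's top reaches 111ms on the y-axis.

111ms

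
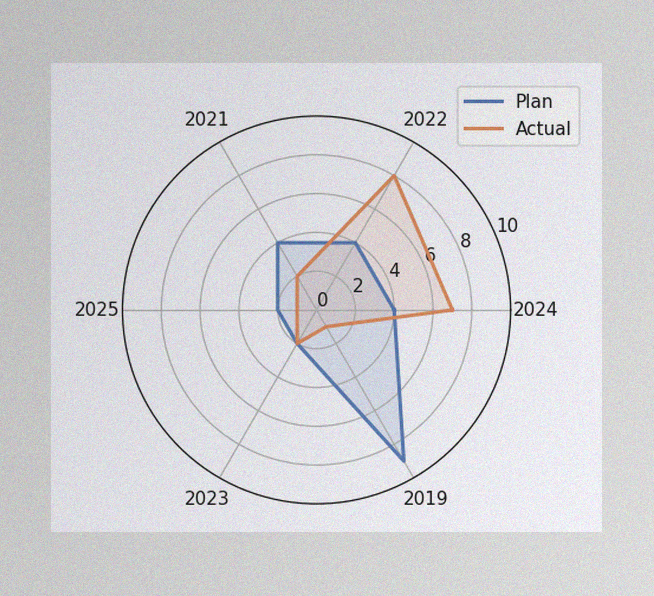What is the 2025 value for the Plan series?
The image has some photo noise and uneven lighting. On the 2025 axis, Plan reaches 2.

2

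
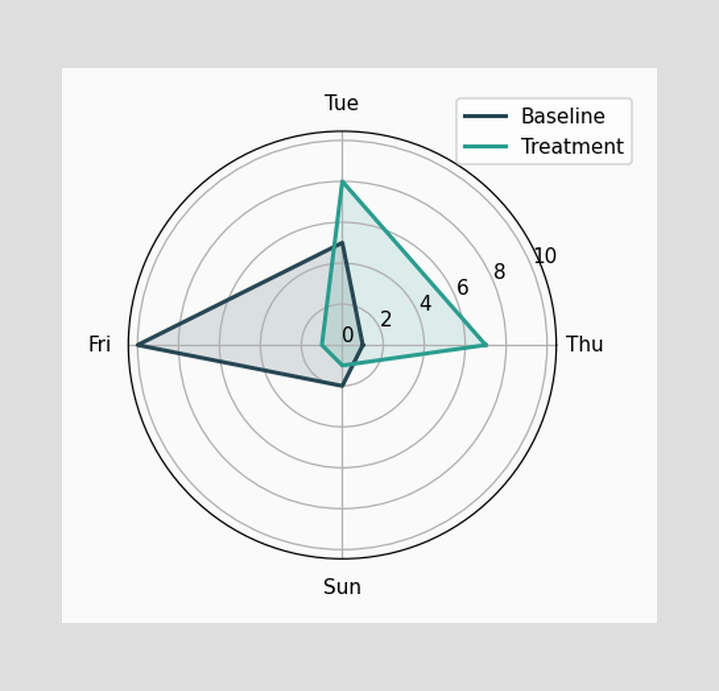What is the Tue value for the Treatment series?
On the Tue axis, Treatment reaches 8.

8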